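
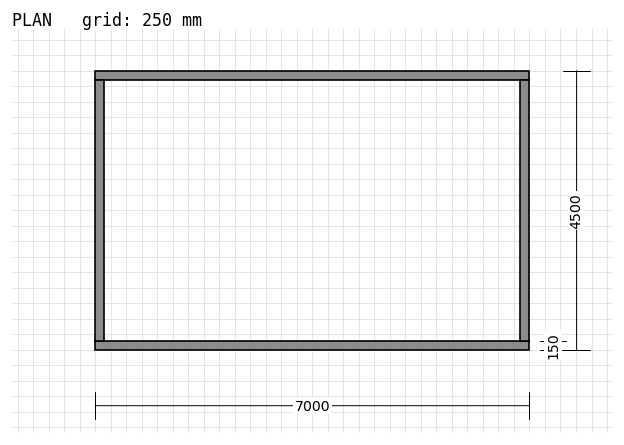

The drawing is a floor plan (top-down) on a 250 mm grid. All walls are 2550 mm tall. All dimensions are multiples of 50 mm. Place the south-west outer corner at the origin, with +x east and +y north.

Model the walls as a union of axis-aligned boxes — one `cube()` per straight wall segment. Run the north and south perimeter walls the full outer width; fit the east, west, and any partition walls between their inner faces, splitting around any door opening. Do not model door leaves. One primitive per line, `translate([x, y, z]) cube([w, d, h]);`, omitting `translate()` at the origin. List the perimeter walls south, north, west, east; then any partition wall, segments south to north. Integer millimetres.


cube([7000, 150, 2550]);
translate([0, 4350, 0]) cube([7000, 150, 2550]);
translate([0, 150, 0]) cube([150, 4200, 2550]);
translate([6850, 150, 0]) cube([150, 4200, 2550]);


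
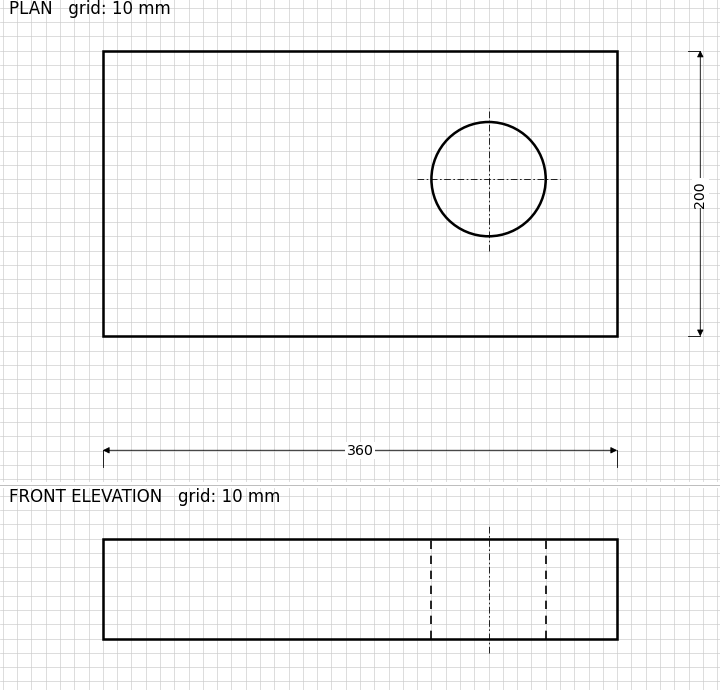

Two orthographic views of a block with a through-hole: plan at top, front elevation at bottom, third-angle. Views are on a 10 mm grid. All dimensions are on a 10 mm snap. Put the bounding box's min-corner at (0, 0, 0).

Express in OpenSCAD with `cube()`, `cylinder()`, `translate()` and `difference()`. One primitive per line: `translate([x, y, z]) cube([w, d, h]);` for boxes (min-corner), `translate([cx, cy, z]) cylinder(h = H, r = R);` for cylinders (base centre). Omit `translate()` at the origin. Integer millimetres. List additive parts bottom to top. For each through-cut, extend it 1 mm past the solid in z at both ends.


difference() {
  cube([360, 200, 70]);
  translate([270, 110, -1]) cylinder(h = 72, r = 40);
}


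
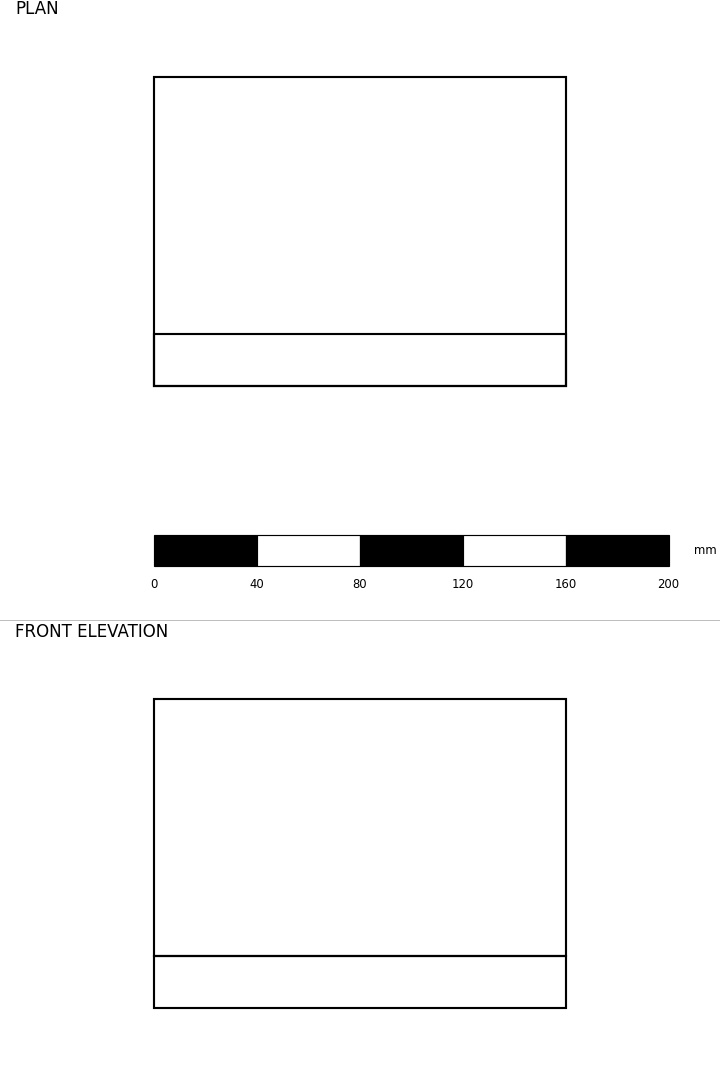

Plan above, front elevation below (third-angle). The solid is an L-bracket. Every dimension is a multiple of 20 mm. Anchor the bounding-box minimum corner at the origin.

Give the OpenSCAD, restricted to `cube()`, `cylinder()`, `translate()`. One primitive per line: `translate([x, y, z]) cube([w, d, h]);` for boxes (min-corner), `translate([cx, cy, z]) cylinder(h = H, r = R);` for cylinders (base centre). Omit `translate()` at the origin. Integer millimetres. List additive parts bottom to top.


cube([160, 120, 20]);
translate([0, 0, 20]) cube([160, 20, 100]);


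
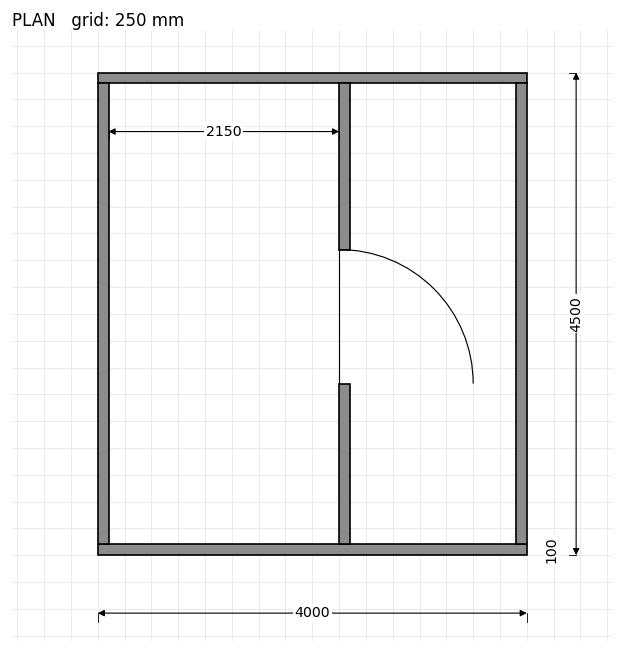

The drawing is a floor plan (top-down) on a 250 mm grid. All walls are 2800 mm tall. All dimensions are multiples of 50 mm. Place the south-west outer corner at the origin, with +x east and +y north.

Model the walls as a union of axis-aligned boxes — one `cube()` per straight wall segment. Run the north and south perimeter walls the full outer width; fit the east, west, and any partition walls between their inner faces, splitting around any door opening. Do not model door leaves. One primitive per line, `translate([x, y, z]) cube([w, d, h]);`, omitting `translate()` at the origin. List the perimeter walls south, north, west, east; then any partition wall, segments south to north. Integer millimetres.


cube([4000, 100, 2800]);
translate([0, 4400, 0]) cube([4000, 100, 2800]);
translate([0, 100, 0]) cube([100, 4300, 2800]);
translate([3900, 100, 0]) cube([100, 4300, 2800]);
translate([2250, 100, 0]) cube([100, 1500, 2800]);
translate([2250, 2850, 0]) cube([100, 1550, 2800]);


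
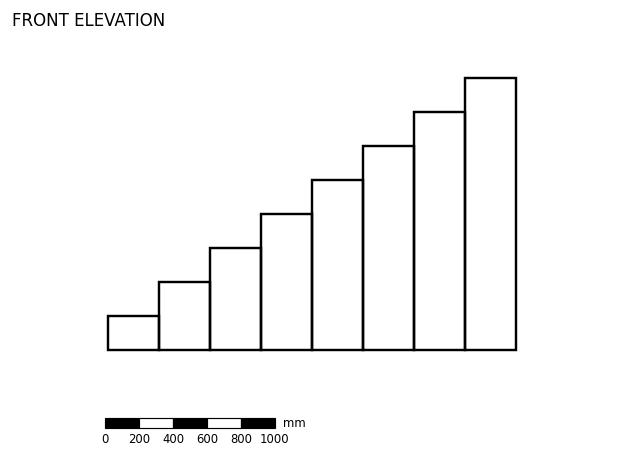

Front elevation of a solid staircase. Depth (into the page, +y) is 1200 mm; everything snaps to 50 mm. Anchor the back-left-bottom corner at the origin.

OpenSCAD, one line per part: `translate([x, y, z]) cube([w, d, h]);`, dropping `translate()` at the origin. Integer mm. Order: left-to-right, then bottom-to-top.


cube([300, 1200, 200]);
translate([300, 0, 0]) cube([300, 1200, 400]);
translate([600, 0, 0]) cube([300, 1200, 600]);
translate([900, 0, 0]) cube([300, 1200, 800]);
translate([1200, 0, 0]) cube([300, 1200, 1000]);
translate([1500, 0, 0]) cube([300, 1200, 1200]);
translate([1800, 0, 0]) cube([300, 1200, 1400]);
translate([2100, 0, 0]) cube([300, 1200, 1600]);


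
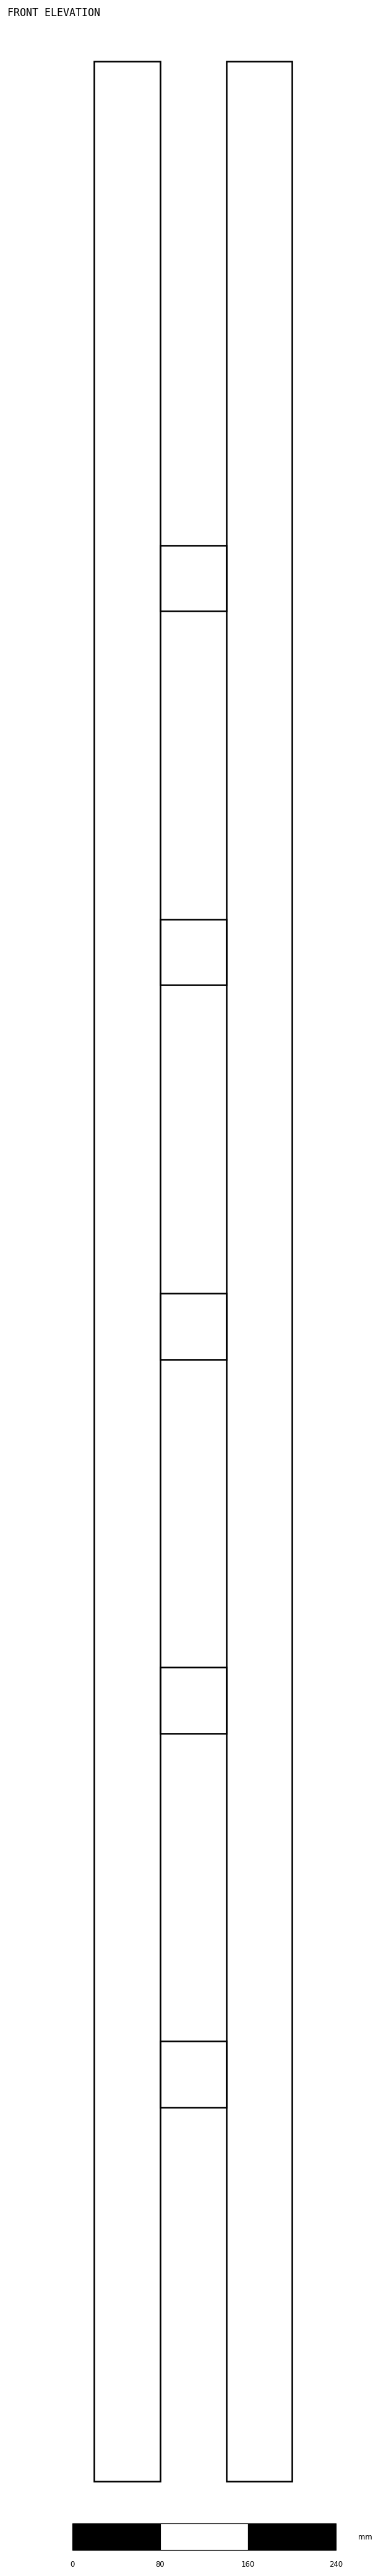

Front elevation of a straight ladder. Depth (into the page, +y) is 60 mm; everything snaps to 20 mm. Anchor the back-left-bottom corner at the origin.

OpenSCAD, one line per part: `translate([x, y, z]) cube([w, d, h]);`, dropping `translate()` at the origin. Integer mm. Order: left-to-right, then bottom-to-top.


cube([60, 60, 2200]);
translate([60, 0, 340]) cube([60, 60, 60]);
translate([60, 0, 680]) cube([60, 60, 60]);
translate([60, 0, 1020]) cube([60, 60, 60]);
translate([60, 0, 1360]) cube([60, 60, 60]);
translate([60, 0, 1700]) cube([60, 60, 60]);
translate([120, 0, 0]) cube([60, 60, 2200]);


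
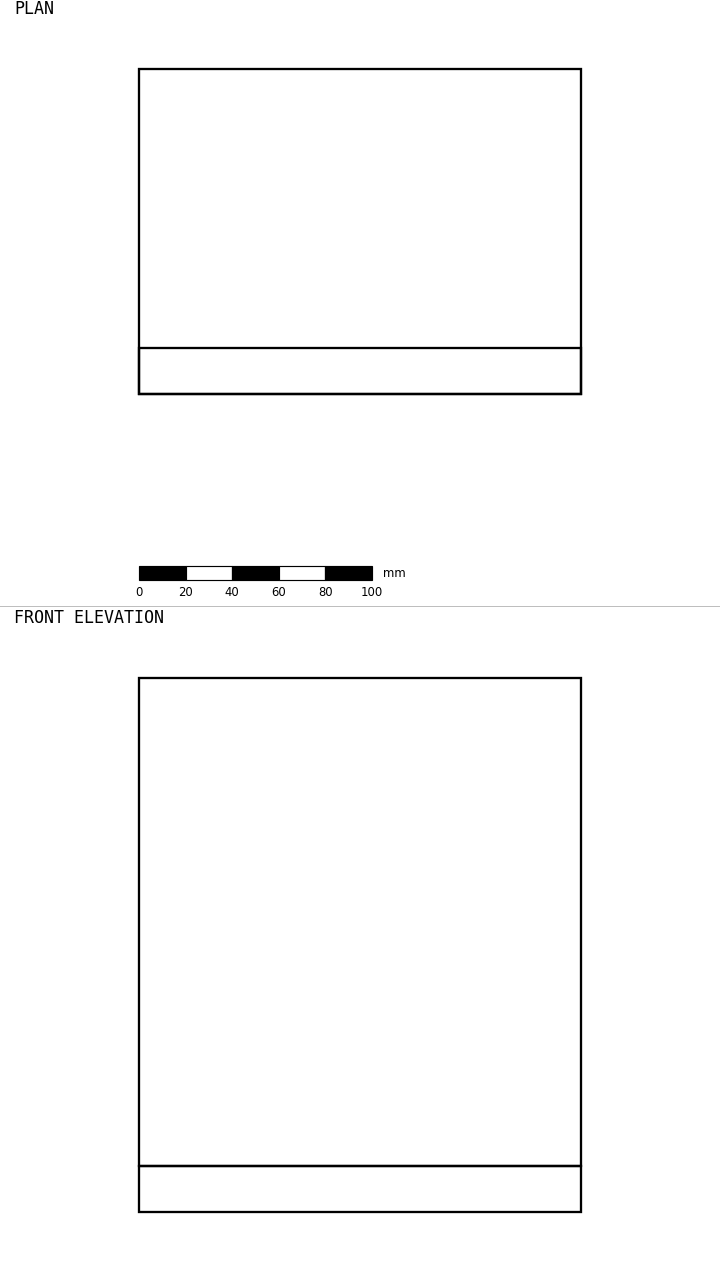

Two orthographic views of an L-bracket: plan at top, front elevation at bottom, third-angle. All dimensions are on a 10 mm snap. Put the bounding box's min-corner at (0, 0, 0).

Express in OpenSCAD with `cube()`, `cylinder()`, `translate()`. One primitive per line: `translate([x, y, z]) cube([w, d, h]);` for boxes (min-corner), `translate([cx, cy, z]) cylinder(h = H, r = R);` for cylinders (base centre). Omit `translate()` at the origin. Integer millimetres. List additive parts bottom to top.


cube([190, 140, 20]);
translate([0, 0, 20]) cube([190, 20, 210]);


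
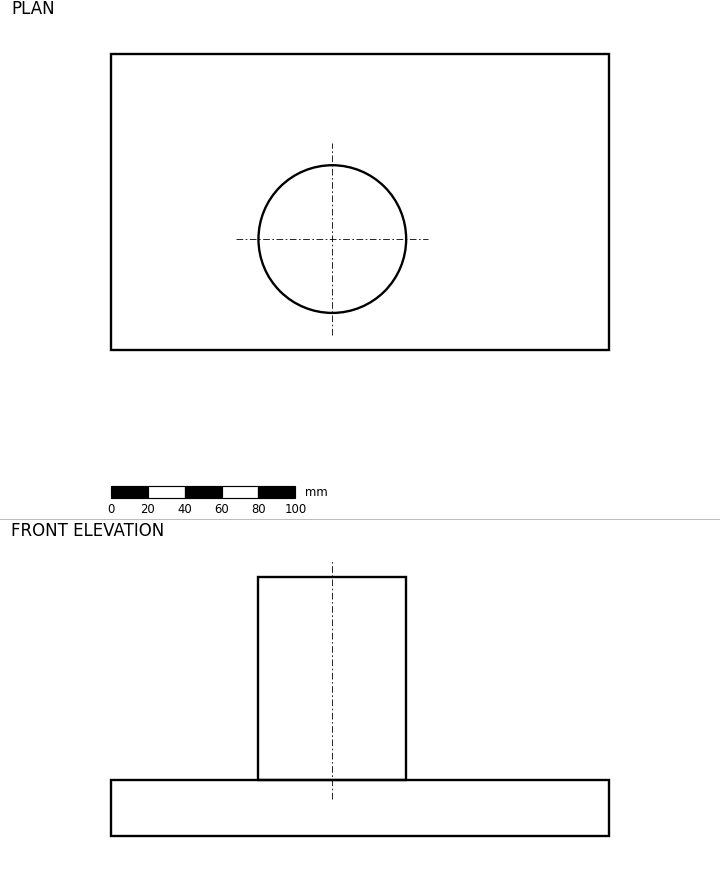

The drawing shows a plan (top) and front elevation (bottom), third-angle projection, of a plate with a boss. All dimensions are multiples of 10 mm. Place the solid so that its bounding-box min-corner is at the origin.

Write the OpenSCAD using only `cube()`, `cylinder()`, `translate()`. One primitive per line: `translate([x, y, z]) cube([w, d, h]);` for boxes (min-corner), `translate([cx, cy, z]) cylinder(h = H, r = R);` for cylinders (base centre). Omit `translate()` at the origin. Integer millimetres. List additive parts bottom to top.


cube([270, 160, 30]);
translate([120, 60, 30]) cylinder(h = 110, r = 40);


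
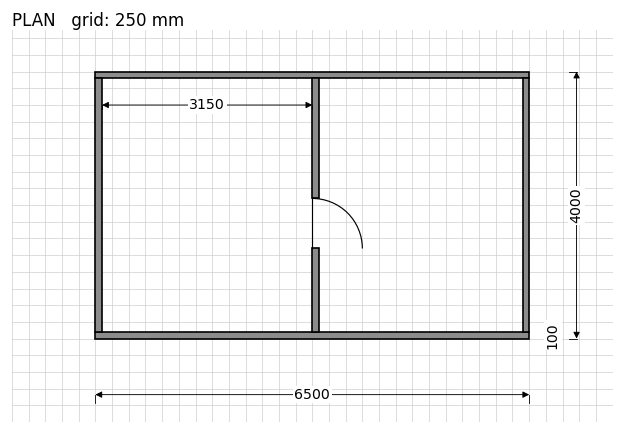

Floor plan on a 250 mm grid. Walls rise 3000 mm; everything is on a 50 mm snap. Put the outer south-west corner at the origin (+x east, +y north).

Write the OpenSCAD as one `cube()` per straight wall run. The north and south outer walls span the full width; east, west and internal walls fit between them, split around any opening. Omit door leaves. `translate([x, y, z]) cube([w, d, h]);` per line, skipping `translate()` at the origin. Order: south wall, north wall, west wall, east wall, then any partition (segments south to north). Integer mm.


cube([6500, 100, 3000]);
translate([0, 3900, 0]) cube([6500, 100, 3000]);
translate([0, 100, 0]) cube([100, 3800, 3000]);
translate([6400, 100, 0]) cube([100, 3800, 3000]);
translate([3250, 100, 0]) cube([100, 1250, 3000]);
translate([3250, 2100, 0]) cube([100, 1800, 3000]);


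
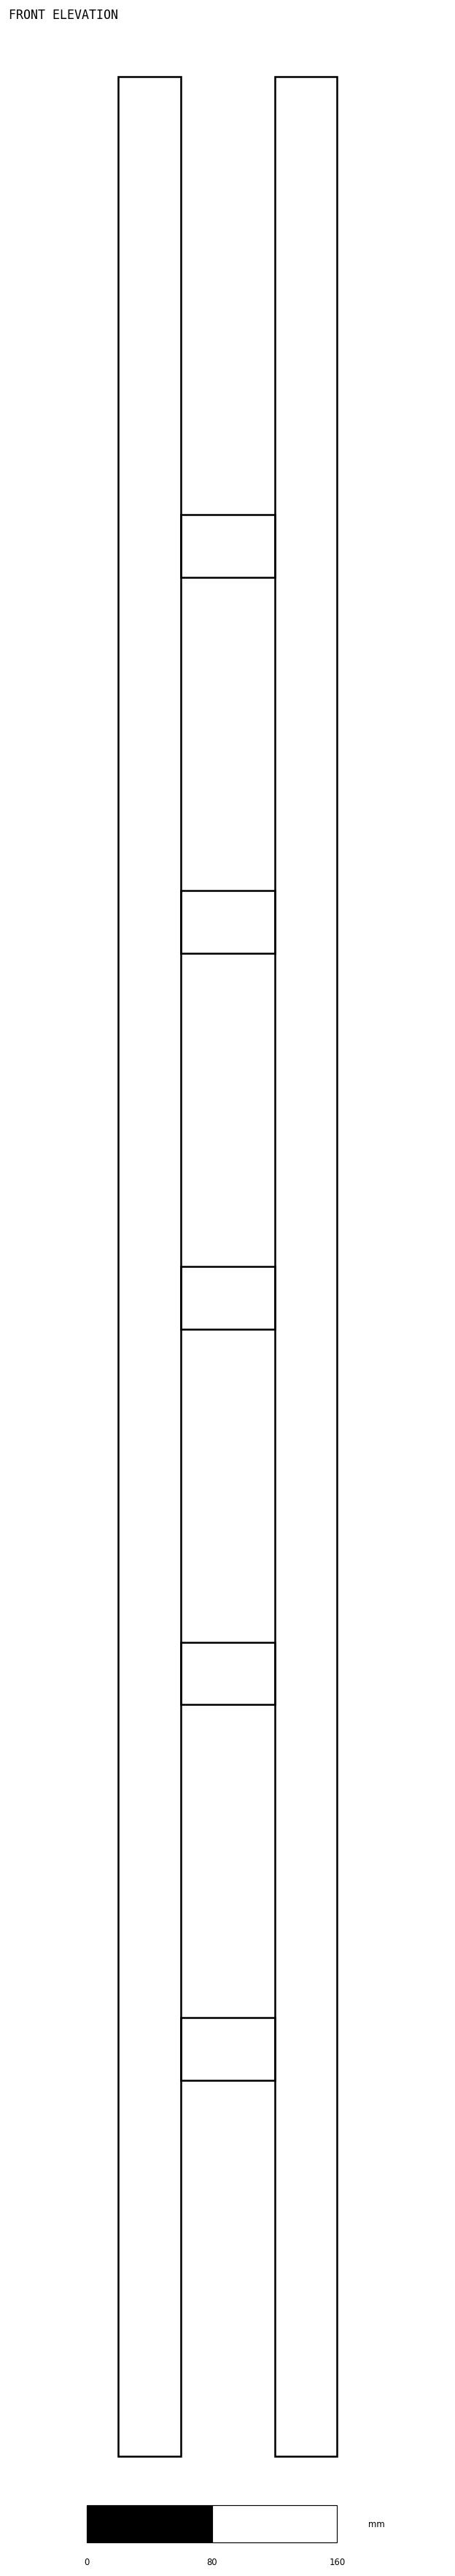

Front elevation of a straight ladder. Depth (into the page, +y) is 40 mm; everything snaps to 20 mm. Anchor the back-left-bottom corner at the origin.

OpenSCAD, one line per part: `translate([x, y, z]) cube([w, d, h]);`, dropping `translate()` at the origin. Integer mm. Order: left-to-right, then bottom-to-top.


cube([40, 40, 1520]);
translate([40, 0, 240]) cube([60, 40, 40]);
translate([40, 0, 480]) cube([60, 40, 40]);
translate([40, 0, 720]) cube([60, 40, 40]);
translate([40, 0, 960]) cube([60, 40, 40]);
translate([40, 0, 1200]) cube([60, 40, 40]);
translate([100, 0, 0]) cube([40, 40, 1520]);


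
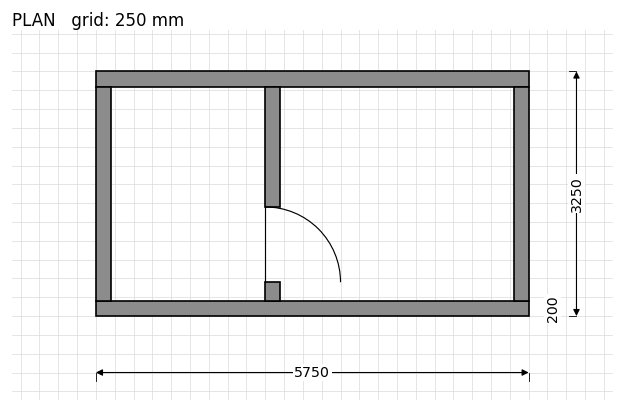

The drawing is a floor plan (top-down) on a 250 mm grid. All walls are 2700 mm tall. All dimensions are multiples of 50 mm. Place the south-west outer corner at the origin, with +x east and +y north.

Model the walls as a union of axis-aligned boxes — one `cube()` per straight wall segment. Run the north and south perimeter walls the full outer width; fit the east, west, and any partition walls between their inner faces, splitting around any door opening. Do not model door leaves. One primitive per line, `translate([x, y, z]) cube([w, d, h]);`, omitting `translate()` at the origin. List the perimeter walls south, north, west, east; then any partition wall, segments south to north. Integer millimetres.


cube([5750, 200, 2700]);
translate([0, 3050, 0]) cube([5750, 200, 2700]);
translate([0, 200, 0]) cube([200, 2850, 2700]);
translate([5550, 200, 0]) cube([200, 2850, 2700]);
translate([2250, 200, 0]) cube([200, 250, 2700]);
translate([2250, 1450, 0]) cube([200, 1600, 2700]);


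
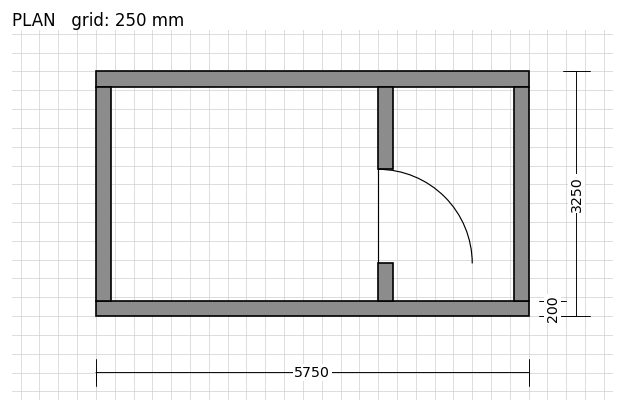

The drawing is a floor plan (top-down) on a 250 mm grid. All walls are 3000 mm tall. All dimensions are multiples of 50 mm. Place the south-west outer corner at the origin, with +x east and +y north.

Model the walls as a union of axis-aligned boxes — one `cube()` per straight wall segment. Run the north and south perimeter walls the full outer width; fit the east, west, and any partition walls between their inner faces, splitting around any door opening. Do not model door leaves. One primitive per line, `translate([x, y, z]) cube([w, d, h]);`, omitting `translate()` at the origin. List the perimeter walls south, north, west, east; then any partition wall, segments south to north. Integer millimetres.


cube([5750, 200, 3000]);
translate([0, 3050, 0]) cube([5750, 200, 3000]);
translate([0, 200, 0]) cube([200, 2850, 3000]);
translate([5550, 200, 0]) cube([200, 2850, 3000]);
translate([3750, 200, 0]) cube([200, 500, 3000]);
translate([3750, 1950, 0]) cube([200, 1100, 3000]);


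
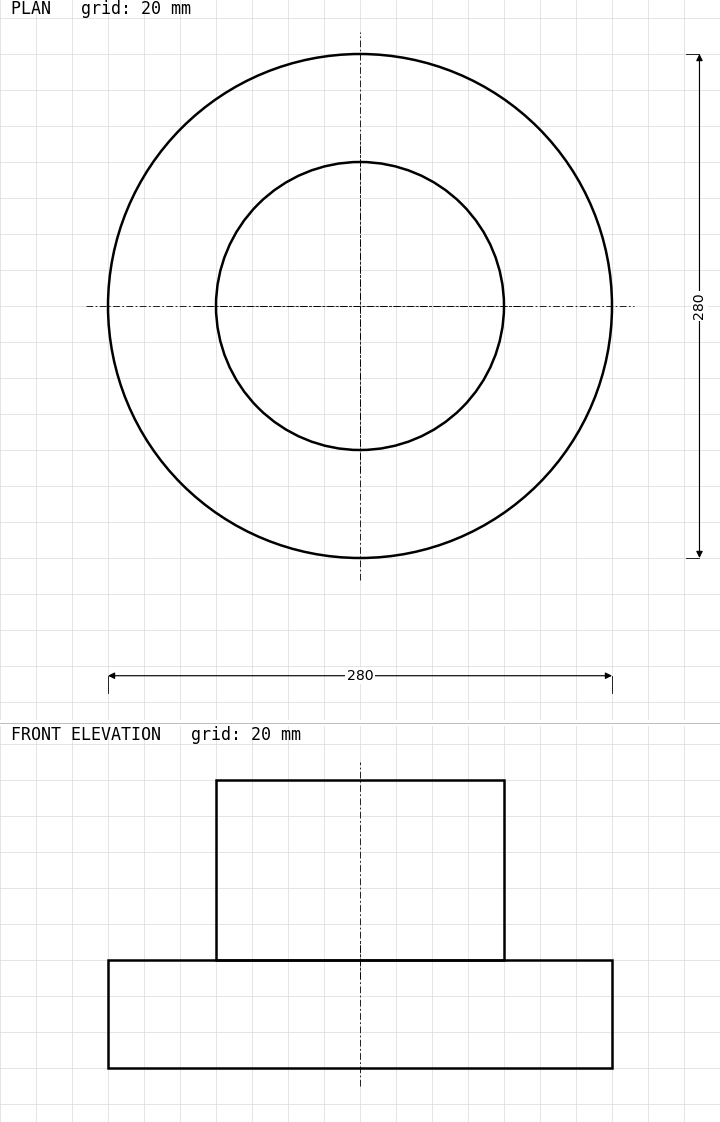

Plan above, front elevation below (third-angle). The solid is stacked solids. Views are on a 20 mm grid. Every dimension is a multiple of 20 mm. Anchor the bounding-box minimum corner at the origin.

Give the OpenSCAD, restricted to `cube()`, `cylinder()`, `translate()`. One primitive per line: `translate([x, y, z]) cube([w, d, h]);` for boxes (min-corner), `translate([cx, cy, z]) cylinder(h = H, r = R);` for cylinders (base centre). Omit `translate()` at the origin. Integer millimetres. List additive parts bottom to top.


translate([140, 140, 0]) cylinder(h = 60, r = 140);
translate([140, 140, 60]) cylinder(h = 100, r = 80);


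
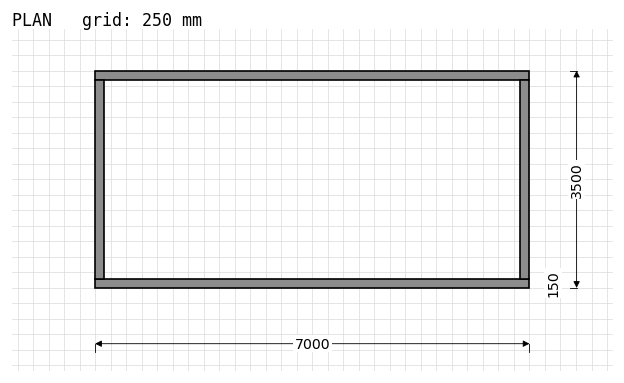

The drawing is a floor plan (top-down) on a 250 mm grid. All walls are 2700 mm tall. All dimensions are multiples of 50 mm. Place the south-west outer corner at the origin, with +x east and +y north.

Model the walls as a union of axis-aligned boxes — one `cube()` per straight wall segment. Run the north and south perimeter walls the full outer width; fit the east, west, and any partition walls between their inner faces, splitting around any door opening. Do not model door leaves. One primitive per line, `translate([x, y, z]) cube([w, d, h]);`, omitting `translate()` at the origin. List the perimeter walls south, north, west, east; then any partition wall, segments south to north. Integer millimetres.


cube([7000, 150, 2700]);
translate([0, 3350, 0]) cube([7000, 150, 2700]);
translate([0, 150, 0]) cube([150, 3200, 2700]);
translate([6850, 150, 0]) cube([150, 3200, 2700]);


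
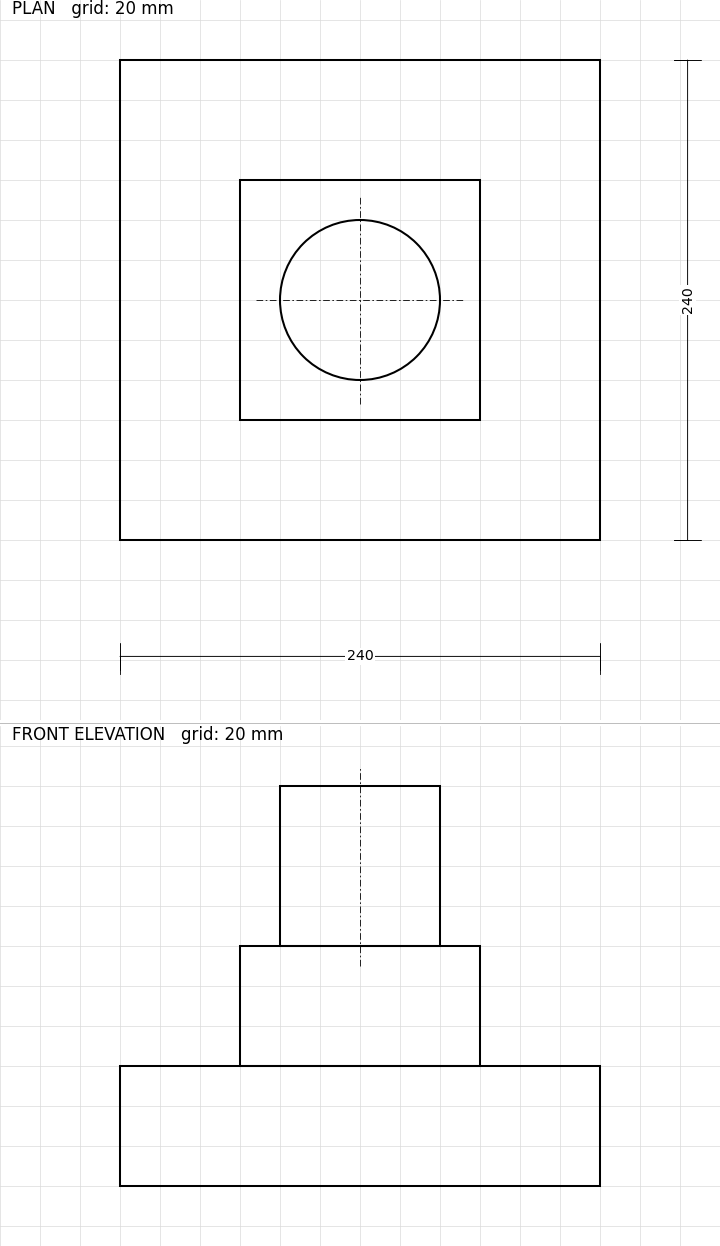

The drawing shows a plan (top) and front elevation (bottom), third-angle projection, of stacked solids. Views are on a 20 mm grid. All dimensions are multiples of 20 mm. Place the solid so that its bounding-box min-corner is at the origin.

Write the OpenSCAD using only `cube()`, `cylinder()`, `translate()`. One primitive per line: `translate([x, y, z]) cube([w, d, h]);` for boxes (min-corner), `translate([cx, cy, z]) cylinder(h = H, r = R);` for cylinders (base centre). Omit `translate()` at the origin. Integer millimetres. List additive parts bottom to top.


cube([240, 240, 60]);
translate([60, 60, 60]) cube([120, 120, 60]);
translate([120, 120, 120]) cylinder(h = 80, r = 40);


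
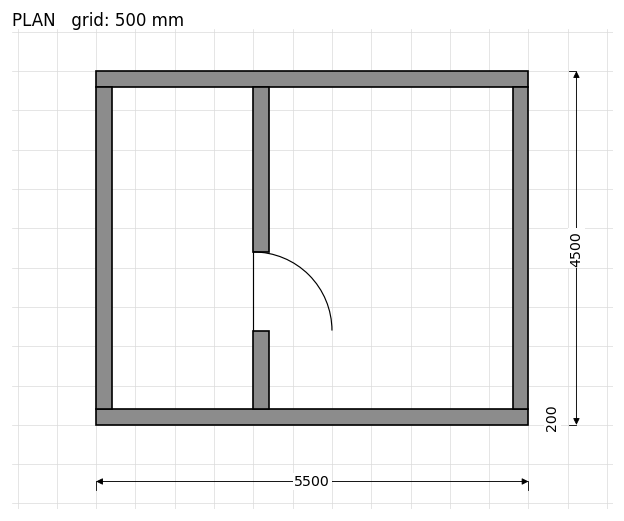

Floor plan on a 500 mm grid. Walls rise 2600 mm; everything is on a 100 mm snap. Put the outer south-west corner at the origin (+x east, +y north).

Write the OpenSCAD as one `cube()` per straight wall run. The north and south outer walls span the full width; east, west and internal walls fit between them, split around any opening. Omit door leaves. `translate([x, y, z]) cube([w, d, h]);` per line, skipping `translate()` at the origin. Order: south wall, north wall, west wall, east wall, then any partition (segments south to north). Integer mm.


cube([5500, 200, 2600]);
translate([0, 4300, 0]) cube([5500, 200, 2600]);
translate([0, 200, 0]) cube([200, 4100, 2600]);
translate([5300, 200, 0]) cube([200, 4100, 2600]);
translate([2000, 200, 0]) cube([200, 1000, 2600]);
translate([2000, 2200, 0]) cube([200, 2100, 2600]);


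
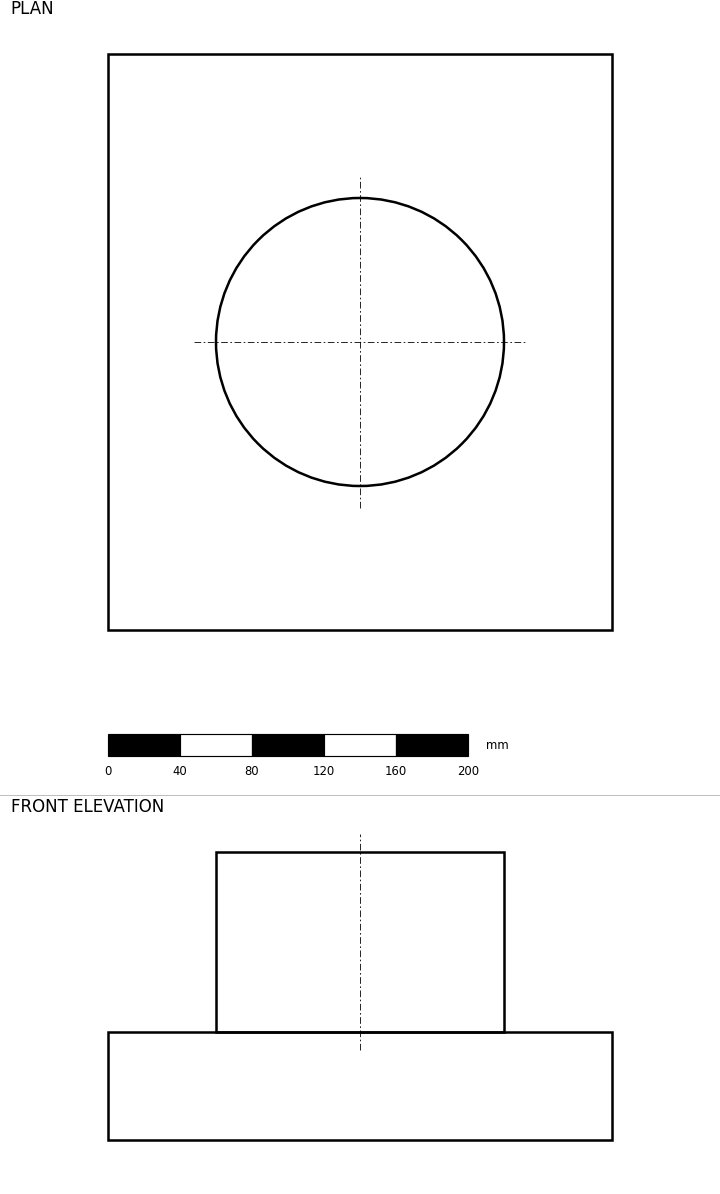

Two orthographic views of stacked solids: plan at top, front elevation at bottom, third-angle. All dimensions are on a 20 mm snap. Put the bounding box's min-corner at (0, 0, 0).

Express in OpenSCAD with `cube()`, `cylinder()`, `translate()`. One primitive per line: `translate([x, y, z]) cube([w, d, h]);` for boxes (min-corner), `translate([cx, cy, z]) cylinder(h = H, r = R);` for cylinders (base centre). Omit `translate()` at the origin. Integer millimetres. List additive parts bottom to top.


cube([280, 320, 60]);
translate([140, 160, 60]) cylinder(h = 100, r = 80);


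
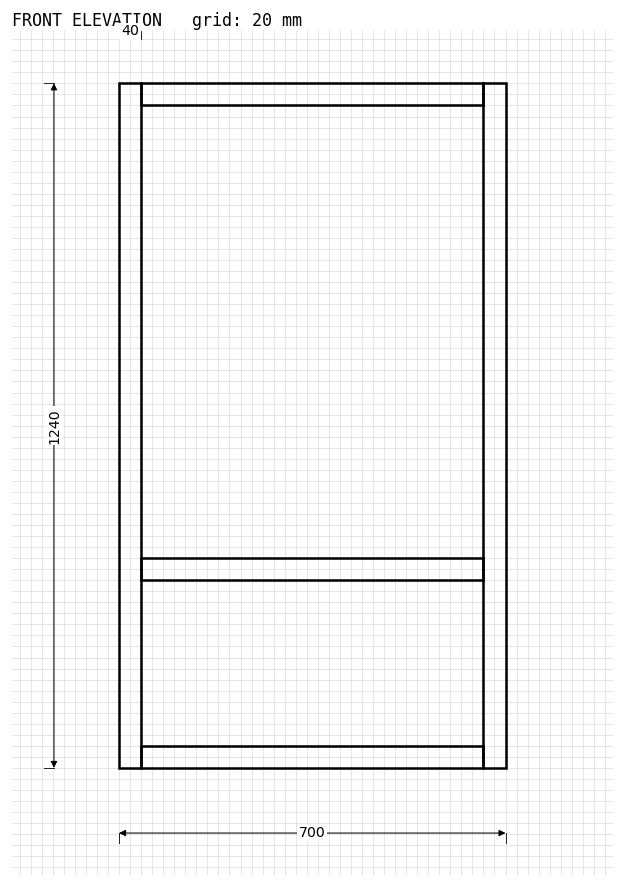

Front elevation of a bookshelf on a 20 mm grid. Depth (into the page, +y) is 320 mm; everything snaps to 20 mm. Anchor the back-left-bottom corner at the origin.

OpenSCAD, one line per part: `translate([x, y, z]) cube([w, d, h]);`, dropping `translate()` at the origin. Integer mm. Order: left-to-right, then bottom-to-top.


cube([40, 320, 1240]);
translate([40, 0, 0]) cube([620, 320, 40]);
translate([40, 0, 340]) cube([620, 320, 40]);
translate([40, 0, 1200]) cube([620, 320, 40]);
translate([660, 0, 0]) cube([40, 320, 1240]);


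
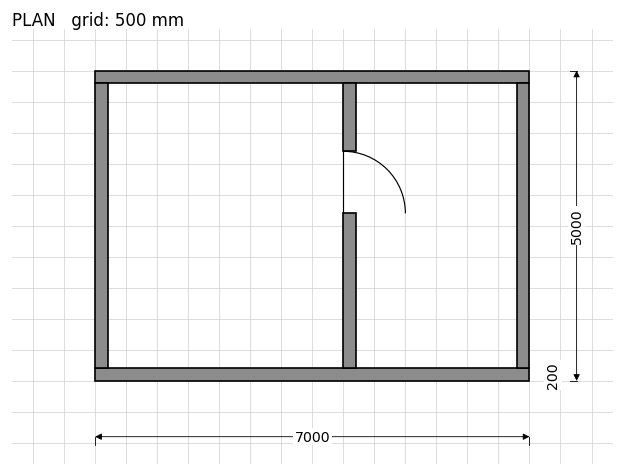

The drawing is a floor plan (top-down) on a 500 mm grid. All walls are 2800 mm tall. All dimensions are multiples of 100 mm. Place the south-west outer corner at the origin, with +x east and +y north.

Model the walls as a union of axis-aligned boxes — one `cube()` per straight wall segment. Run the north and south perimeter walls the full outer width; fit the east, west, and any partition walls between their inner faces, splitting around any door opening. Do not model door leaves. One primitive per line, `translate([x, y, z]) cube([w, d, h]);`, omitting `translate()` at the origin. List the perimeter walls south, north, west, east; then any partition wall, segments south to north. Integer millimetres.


cube([7000, 200, 2800]);
translate([0, 4800, 0]) cube([7000, 200, 2800]);
translate([0, 200, 0]) cube([200, 4600, 2800]);
translate([6800, 200, 0]) cube([200, 4600, 2800]);
translate([4000, 200, 0]) cube([200, 2500, 2800]);
translate([4000, 3700, 0]) cube([200, 1100, 2800]);


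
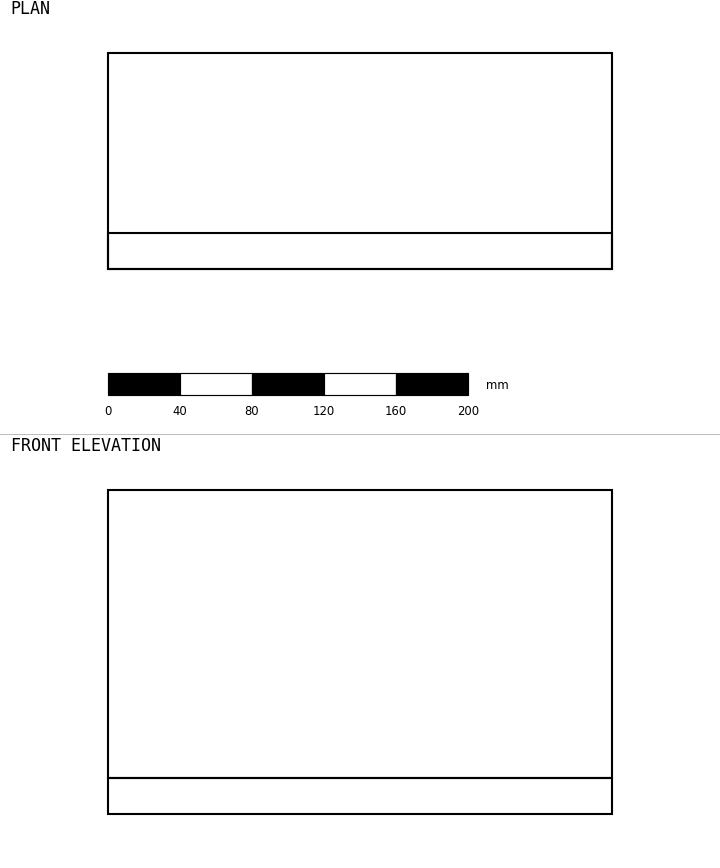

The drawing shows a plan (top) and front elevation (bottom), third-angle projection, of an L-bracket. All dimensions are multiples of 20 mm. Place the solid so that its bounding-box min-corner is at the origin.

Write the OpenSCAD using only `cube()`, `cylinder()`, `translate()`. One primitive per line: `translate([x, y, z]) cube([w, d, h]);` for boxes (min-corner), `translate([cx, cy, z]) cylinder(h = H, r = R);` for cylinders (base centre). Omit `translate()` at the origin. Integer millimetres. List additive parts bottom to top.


cube([280, 120, 20]);
translate([0, 0, 20]) cube([280, 20, 160]);


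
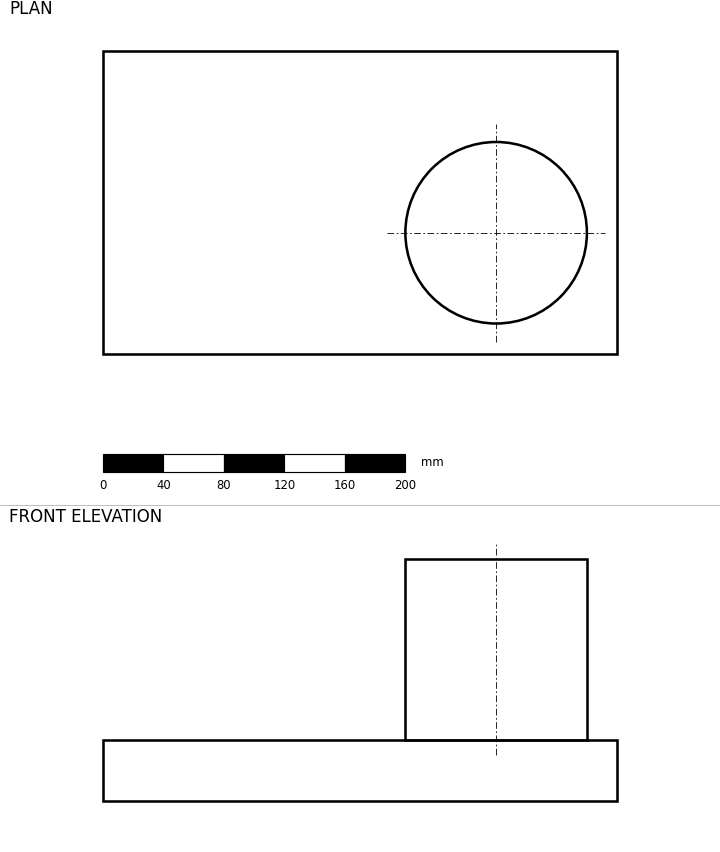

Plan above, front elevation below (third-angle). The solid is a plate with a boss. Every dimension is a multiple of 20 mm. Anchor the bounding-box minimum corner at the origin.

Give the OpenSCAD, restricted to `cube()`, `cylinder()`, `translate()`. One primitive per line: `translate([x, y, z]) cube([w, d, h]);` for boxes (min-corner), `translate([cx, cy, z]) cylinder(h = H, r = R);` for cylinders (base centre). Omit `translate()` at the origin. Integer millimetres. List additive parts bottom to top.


cube([340, 200, 40]);
translate([260, 80, 40]) cylinder(h = 120, r = 60);


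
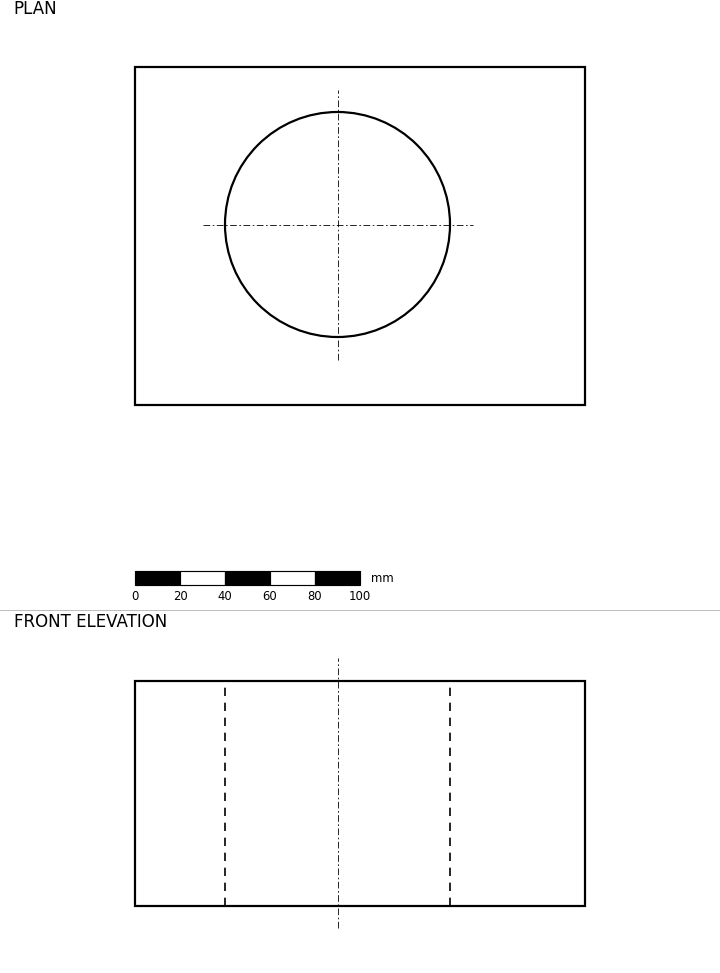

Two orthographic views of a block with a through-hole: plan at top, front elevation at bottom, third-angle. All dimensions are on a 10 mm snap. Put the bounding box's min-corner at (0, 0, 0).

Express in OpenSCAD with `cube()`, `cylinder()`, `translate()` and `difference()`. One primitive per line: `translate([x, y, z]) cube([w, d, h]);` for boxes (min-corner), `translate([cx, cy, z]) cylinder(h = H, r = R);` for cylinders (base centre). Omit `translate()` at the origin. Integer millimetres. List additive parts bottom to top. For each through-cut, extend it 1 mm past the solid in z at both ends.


difference() {
  cube([200, 150, 100]);
  translate([90, 80, -1]) cylinder(h = 102, r = 50);
}


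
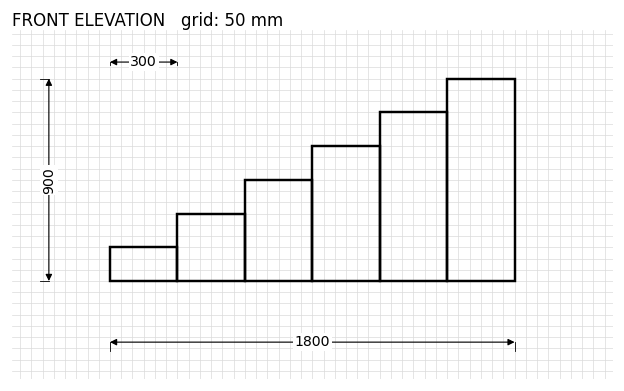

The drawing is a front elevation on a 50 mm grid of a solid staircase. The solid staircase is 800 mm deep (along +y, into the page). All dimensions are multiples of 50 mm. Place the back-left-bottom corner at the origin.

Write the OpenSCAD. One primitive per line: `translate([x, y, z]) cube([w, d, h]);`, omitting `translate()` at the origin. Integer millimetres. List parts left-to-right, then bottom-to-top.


cube([300, 800, 150]);
translate([300, 0, 0]) cube([300, 800, 300]);
translate([600, 0, 0]) cube([300, 800, 450]);
translate([900, 0, 0]) cube([300, 800, 600]);
translate([1200, 0, 0]) cube([300, 800, 750]);
translate([1500, 0, 0]) cube([300, 800, 900]);


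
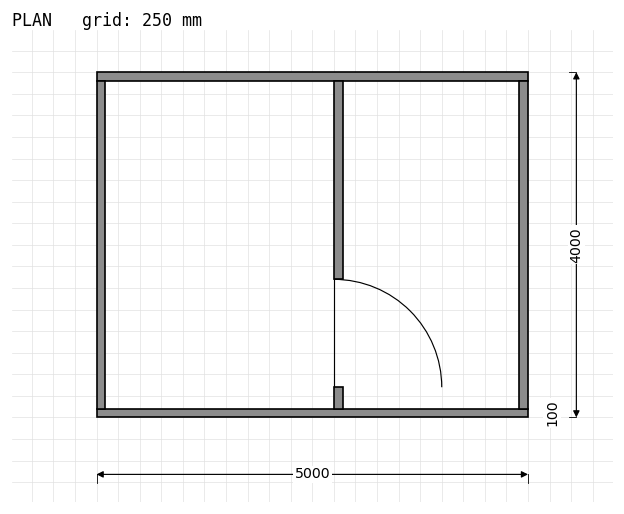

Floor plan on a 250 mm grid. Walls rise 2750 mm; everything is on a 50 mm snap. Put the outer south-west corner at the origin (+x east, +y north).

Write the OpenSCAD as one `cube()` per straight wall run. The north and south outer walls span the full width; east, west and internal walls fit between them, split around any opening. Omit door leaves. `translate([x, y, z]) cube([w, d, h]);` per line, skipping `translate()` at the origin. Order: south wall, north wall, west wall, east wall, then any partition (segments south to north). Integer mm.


cube([5000, 100, 2750]);
translate([0, 3900, 0]) cube([5000, 100, 2750]);
translate([0, 100, 0]) cube([100, 3800, 2750]);
translate([4900, 100, 0]) cube([100, 3800, 2750]);
translate([2750, 100, 0]) cube([100, 250, 2750]);
translate([2750, 1600, 0]) cube([100, 2300, 2750]);


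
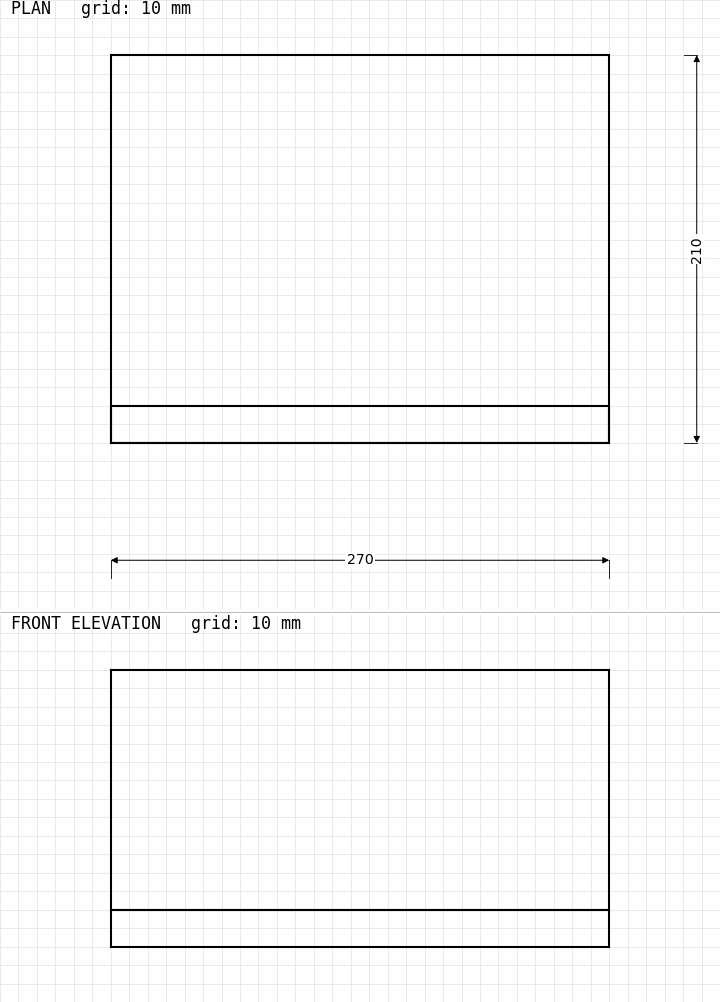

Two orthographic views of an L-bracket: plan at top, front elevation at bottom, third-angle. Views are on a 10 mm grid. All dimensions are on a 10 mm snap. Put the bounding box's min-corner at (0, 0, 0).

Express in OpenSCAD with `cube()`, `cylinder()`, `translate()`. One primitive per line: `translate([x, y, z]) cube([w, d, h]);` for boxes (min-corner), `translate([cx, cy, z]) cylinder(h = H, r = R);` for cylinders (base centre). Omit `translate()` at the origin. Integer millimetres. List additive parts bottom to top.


cube([270, 210, 20]);
translate([0, 0, 20]) cube([270, 20, 130]);


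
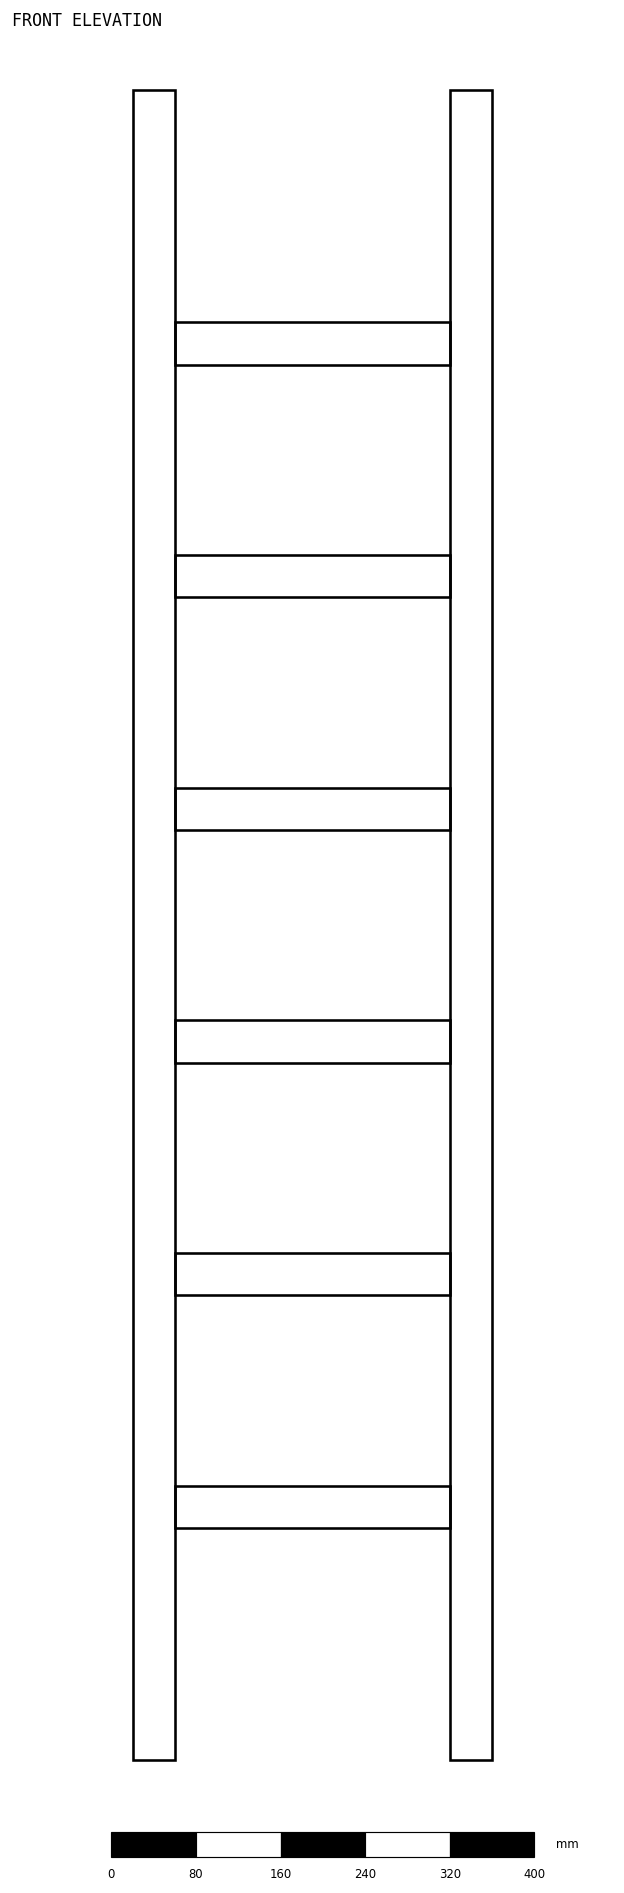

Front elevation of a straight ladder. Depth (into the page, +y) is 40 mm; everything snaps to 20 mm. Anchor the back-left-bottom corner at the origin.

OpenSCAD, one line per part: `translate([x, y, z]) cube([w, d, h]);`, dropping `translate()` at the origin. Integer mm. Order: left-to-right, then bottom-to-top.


cube([40, 40, 1580]);
translate([40, 0, 220]) cube([260, 40, 40]);
translate([40, 0, 440]) cube([260, 40, 40]);
translate([40, 0, 660]) cube([260, 40, 40]);
translate([40, 0, 880]) cube([260, 40, 40]);
translate([40, 0, 1100]) cube([260, 40, 40]);
translate([40, 0, 1320]) cube([260, 40, 40]);
translate([300, 0, 0]) cube([40, 40, 1580]);


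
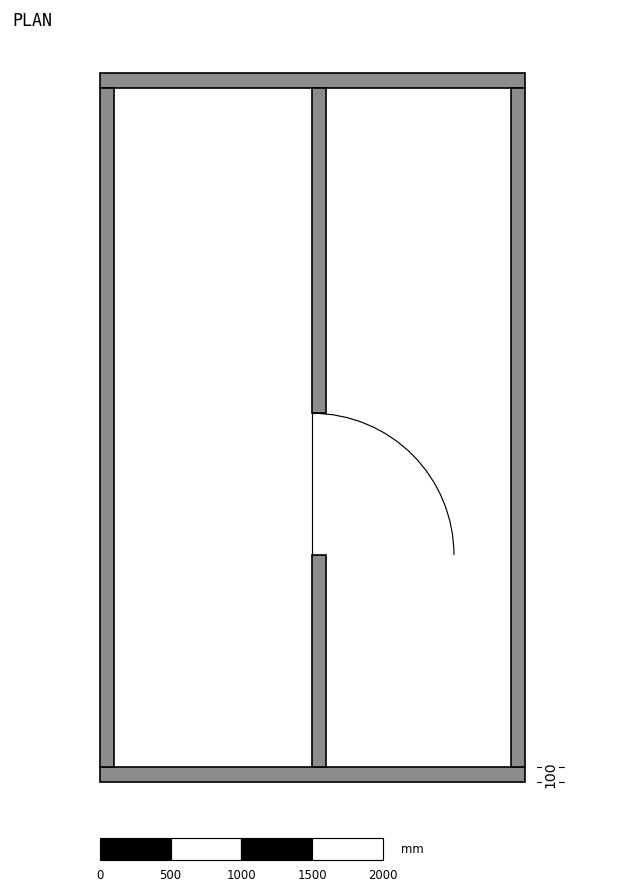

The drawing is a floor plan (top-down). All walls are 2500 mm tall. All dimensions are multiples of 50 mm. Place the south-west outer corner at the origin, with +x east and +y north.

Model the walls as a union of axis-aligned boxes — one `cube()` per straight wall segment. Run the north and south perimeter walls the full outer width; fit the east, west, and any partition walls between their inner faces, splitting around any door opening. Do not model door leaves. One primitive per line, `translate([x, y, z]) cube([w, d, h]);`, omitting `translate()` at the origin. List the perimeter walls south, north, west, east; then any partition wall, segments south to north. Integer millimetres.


cube([3000, 100, 2500]);
translate([0, 4900, 0]) cube([3000, 100, 2500]);
translate([0, 100, 0]) cube([100, 4800, 2500]);
translate([2900, 100, 0]) cube([100, 4800, 2500]);
translate([1500, 100, 0]) cube([100, 1500, 2500]);
translate([1500, 2600, 0]) cube([100, 2300, 2500]);


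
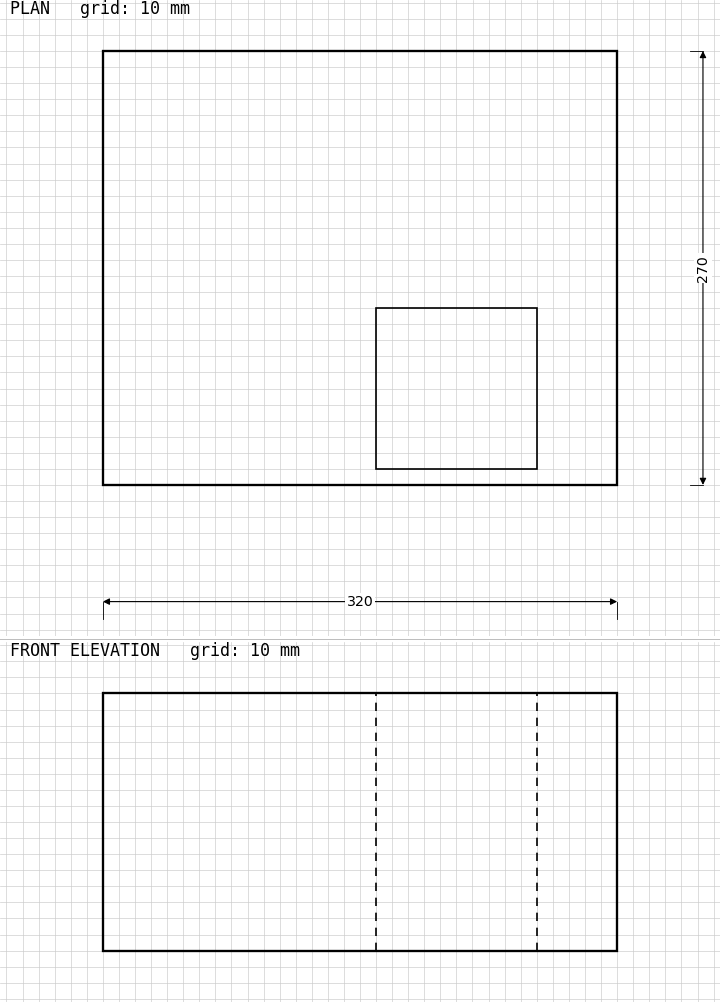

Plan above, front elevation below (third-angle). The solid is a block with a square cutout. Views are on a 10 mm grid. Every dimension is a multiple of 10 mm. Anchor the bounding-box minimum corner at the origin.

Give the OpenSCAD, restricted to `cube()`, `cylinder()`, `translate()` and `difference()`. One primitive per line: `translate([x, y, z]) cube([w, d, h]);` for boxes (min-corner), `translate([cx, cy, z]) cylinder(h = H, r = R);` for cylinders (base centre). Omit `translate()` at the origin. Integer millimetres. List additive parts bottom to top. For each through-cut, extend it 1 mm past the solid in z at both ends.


difference() {
  cube([320, 270, 160]);
  translate([170, 10, -1]) cube([100, 100, 162]);
}


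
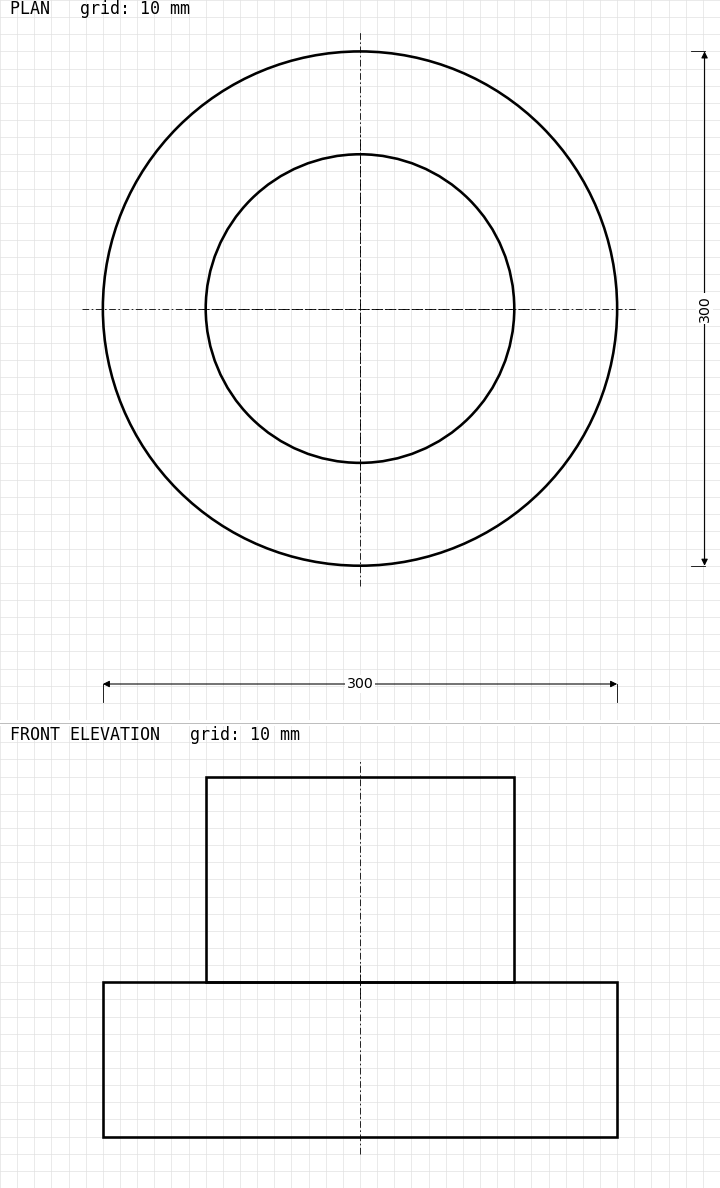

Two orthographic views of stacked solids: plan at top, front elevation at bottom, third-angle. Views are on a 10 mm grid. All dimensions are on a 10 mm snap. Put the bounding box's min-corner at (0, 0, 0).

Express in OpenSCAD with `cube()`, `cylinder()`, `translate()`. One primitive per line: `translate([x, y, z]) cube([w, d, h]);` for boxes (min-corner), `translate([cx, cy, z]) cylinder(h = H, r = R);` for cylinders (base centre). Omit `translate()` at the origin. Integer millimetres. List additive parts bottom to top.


translate([150, 150, 0]) cylinder(h = 90, r = 150);
translate([150, 150, 90]) cylinder(h = 120, r = 90);


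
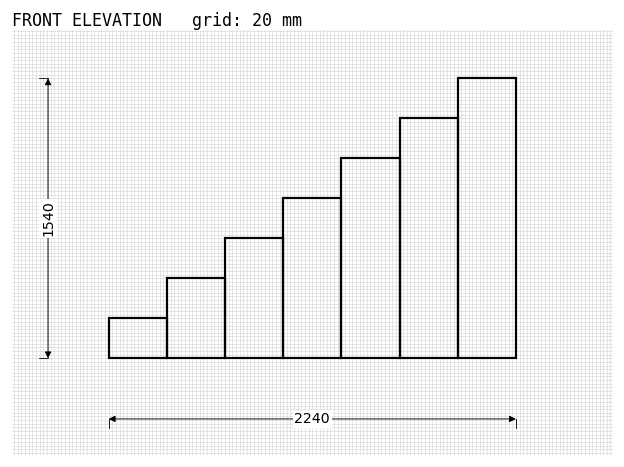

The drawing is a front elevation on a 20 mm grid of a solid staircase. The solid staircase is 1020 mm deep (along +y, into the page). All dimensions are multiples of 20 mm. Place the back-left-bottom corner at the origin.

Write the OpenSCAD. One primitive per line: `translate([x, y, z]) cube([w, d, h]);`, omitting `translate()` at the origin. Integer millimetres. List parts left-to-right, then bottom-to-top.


cube([320, 1020, 220]);
translate([320, 0, 0]) cube([320, 1020, 440]);
translate([640, 0, 0]) cube([320, 1020, 660]);
translate([960, 0, 0]) cube([320, 1020, 880]);
translate([1280, 0, 0]) cube([320, 1020, 1100]);
translate([1600, 0, 0]) cube([320, 1020, 1320]);
translate([1920, 0, 0]) cube([320, 1020, 1540]);


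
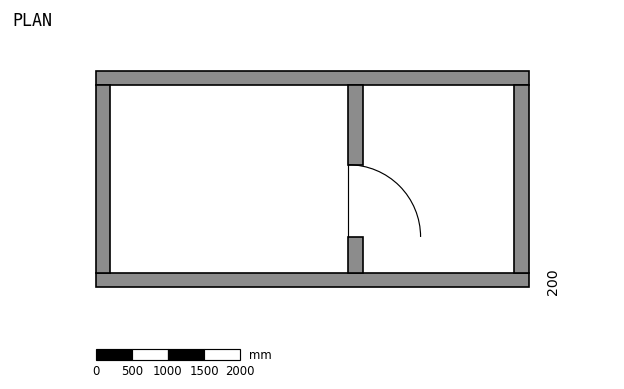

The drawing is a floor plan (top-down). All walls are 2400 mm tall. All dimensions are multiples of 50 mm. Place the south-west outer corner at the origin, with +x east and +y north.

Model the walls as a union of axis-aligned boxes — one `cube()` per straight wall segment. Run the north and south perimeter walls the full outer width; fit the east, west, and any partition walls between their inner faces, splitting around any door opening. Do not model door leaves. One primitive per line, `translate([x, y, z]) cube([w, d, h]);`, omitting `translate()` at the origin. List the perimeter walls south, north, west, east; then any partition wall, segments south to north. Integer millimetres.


cube([6000, 200, 2400]);
translate([0, 2800, 0]) cube([6000, 200, 2400]);
translate([0, 200, 0]) cube([200, 2600, 2400]);
translate([5800, 200, 0]) cube([200, 2600, 2400]);
translate([3500, 200, 0]) cube([200, 500, 2400]);
translate([3500, 1700, 0]) cube([200, 1100, 2400]);


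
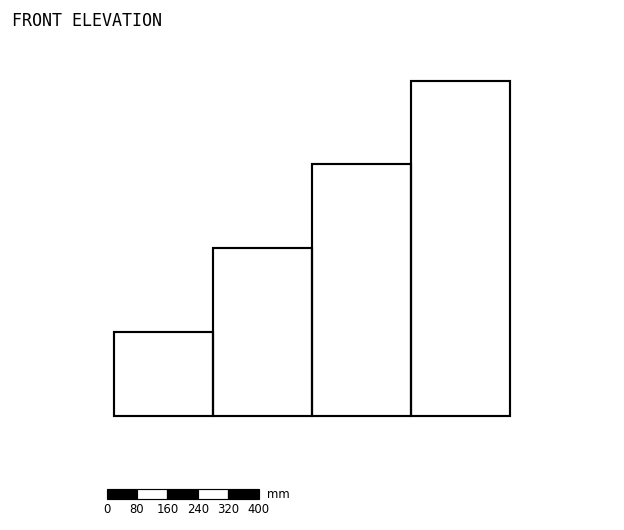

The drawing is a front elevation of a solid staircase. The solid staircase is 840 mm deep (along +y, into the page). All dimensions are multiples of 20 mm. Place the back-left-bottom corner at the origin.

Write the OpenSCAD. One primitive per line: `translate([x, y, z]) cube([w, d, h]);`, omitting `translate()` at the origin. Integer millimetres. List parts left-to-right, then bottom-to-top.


cube([260, 840, 220]);
translate([260, 0, 0]) cube([260, 840, 440]);
translate([520, 0, 0]) cube([260, 840, 660]);
translate([780, 0, 0]) cube([260, 840, 880]);


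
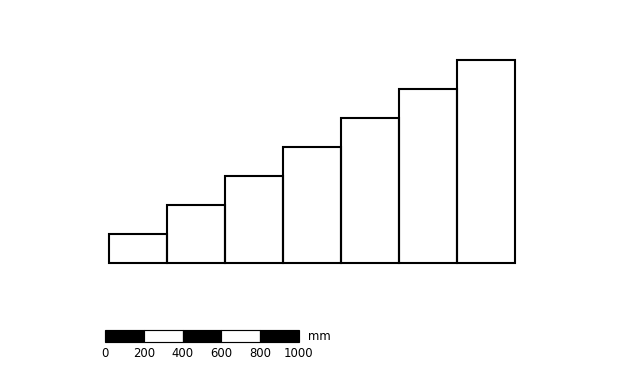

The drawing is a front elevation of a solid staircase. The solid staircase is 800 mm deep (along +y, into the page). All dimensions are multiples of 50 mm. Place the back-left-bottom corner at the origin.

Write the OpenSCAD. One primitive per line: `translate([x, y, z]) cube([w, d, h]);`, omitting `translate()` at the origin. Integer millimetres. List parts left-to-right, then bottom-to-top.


cube([300, 800, 150]);
translate([300, 0, 0]) cube([300, 800, 300]);
translate([600, 0, 0]) cube([300, 800, 450]);
translate([900, 0, 0]) cube([300, 800, 600]);
translate([1200, 0, 0]) cube([300, 800, 750]);
translate([1500, 0, 0]) cube([300, 800, 900]);
translate([1800, 0, 0]) cube([300, 800, 1050]);


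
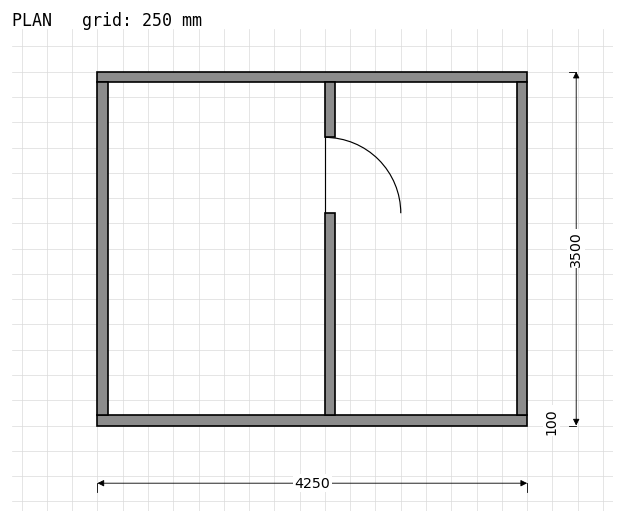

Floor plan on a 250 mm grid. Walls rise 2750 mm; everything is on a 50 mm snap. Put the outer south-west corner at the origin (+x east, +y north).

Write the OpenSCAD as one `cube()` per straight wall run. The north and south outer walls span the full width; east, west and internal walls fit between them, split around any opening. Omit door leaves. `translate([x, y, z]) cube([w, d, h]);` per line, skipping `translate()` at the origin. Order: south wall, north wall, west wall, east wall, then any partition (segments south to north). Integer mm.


cube([4250, 100, 2750]);
translate([0, 3400, 0]) cube([4250, 100, 2750]);
translate([0, 100, 0]) cube([100, 3300, 2750]);
translate([4150, 100, 0]) cube([100, 3300, 2750]);
translate([2250, 100, 0]) cube([100, 2000, 2750]);
translate([2250, 2850, 0]) cube([100, 550, 2750]);


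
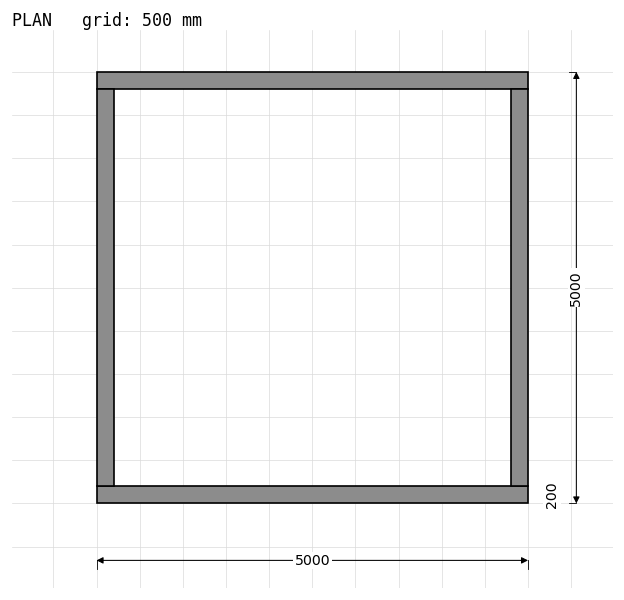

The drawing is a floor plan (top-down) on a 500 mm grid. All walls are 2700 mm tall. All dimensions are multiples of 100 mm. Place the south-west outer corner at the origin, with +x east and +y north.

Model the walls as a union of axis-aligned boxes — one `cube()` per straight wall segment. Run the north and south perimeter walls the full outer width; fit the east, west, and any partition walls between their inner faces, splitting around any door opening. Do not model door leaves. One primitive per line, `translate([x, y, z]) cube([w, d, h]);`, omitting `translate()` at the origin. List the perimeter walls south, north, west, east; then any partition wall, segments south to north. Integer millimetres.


cube([5000, 200, 2700]);
translate([0, 4800, 0]) cube([5000, 200, 2700]);
translate([0, 200, 0]) cube([200, 4600, 2700]);
translate([4800, 200, 0]) cube([200, 4600, 2700]);


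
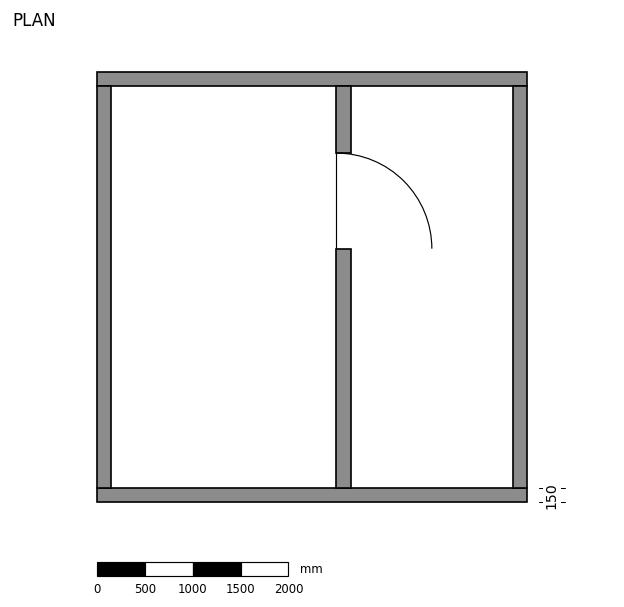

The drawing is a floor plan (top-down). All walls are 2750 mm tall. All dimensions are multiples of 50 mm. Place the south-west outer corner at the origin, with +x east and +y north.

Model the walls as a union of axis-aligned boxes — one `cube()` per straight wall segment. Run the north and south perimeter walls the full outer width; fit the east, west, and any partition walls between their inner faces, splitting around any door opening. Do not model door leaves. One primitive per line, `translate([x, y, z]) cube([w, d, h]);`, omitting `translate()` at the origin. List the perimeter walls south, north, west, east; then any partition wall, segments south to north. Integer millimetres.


cube([4500, 150, 2750]);
translate([0, 4350, 0]) cube([4500, 150, 2750]);
translate([0, 150, 0]) cube([150, 4200, 2750]);
translate([4350, 150, 0]) cube([150, 4200, 2750]);
translate([2500, 150, 0]) cube([150, 2500, 2750]);
translate([2500, 3650, 0]) cube([150, 700, 2750]);


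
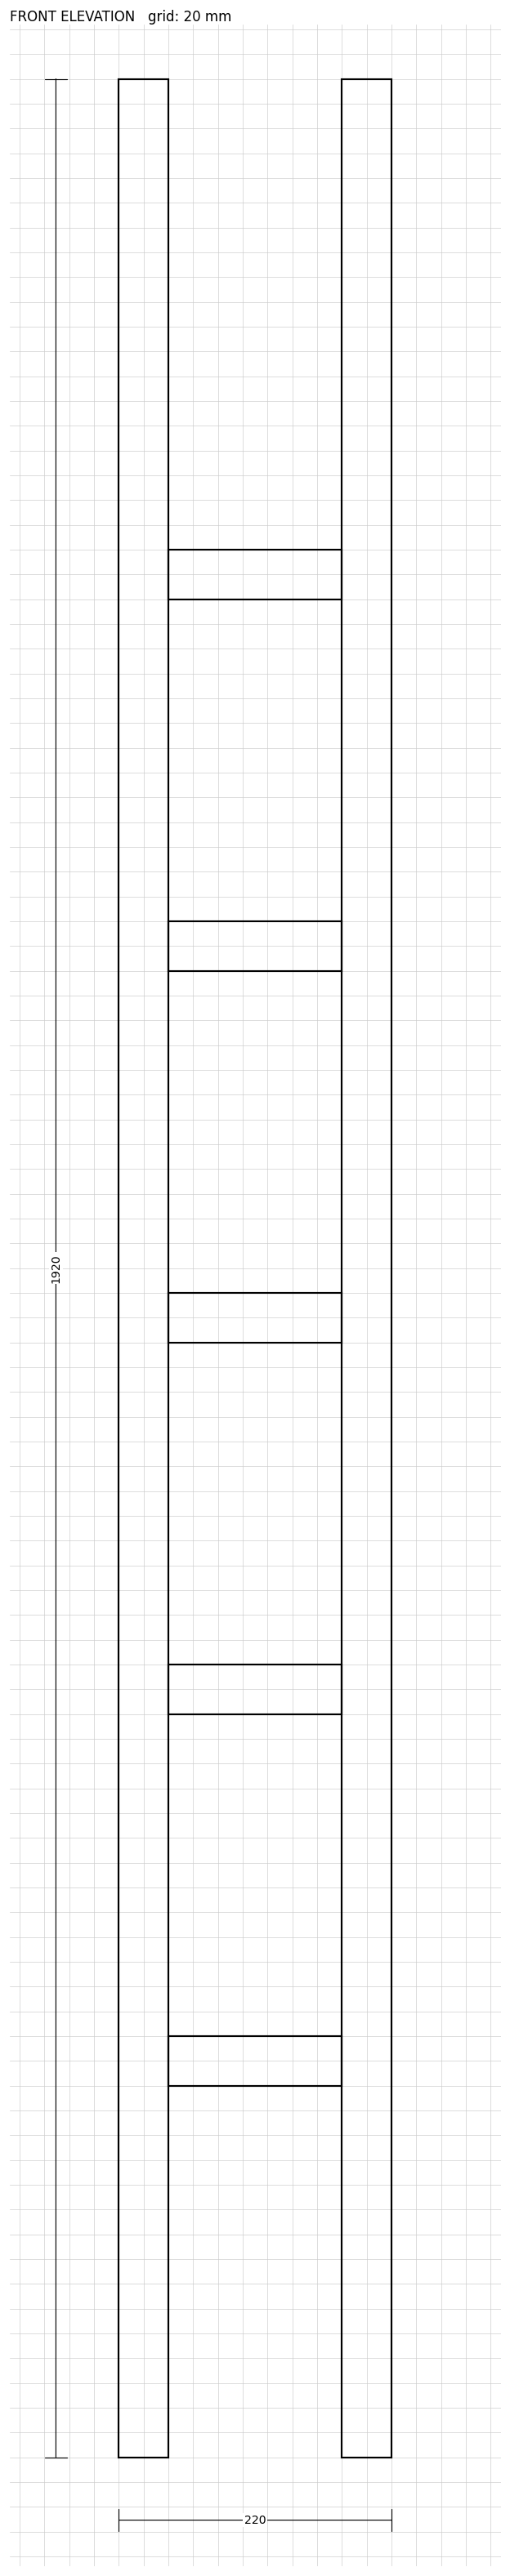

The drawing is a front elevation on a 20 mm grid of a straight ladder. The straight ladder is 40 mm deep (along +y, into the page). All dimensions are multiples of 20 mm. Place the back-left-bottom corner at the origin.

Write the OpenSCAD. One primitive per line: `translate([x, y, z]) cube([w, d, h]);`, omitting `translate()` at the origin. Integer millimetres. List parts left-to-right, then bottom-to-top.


cube([40, 40, 1920]);
translate([40, 0, 300]) cube([140, 40, 40]);
translate([40, 0, 600]) cube([140, 40, 40]);
translate([40, 0, 900]) cube([140, 40, 40]);
translate([40, 0, 1200]) cube([140, 40, 40]);
translate([40, 0, 1500]) cube([140, 40, 40]);
translate([180, 0, 0]) cube([40, 40, 1920]);


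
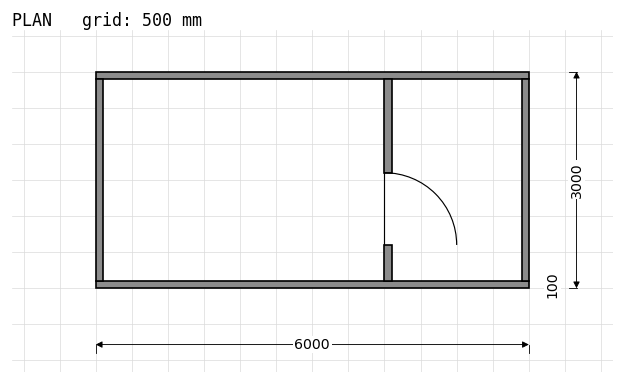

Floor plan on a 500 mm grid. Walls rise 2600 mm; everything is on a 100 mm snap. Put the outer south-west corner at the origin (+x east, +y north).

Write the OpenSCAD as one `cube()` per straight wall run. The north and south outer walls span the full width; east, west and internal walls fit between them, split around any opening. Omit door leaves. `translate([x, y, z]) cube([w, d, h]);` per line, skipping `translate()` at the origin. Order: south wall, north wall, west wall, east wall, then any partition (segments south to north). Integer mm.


cube([6000, 100, 2600]);
translate([0, 2900, 0]) cube([6000, 100, 2600]);
translate([0, 100, 0]) cube([100, 2800, 2600]);
translate([5900, 100, 0]) cube([100, 2800, 2600]);
translate([4000, 100, 0]) cube([100, 500, 2600]);
translate([4000, 1600, 0]) cube([100, 1300, 2600]);
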